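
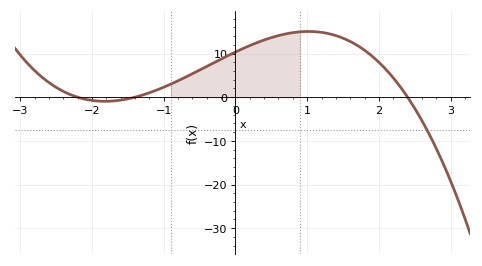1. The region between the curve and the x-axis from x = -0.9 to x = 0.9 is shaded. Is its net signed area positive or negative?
positive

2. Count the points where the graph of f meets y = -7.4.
1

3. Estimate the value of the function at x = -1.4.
0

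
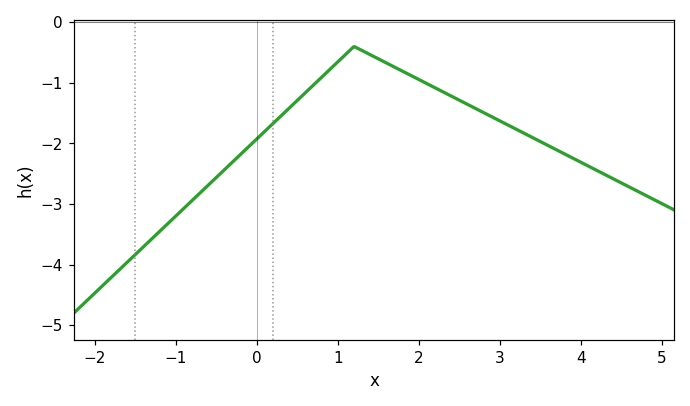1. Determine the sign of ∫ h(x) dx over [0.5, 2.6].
negative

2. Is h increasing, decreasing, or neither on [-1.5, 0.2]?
increasing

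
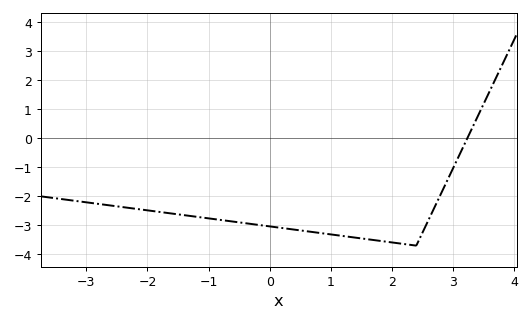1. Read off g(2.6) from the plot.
-2.81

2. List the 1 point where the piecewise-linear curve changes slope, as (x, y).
(2.4, -3.7)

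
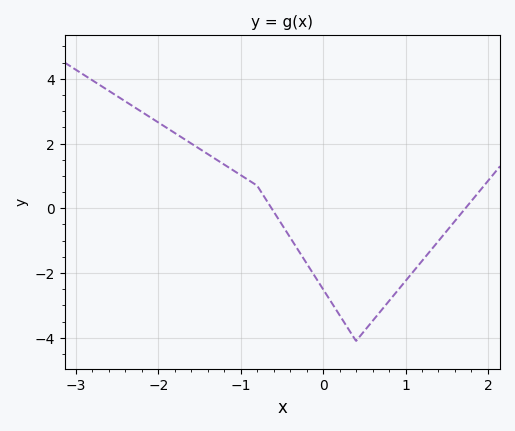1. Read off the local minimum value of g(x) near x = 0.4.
-4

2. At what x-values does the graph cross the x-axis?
-0.6, 1.7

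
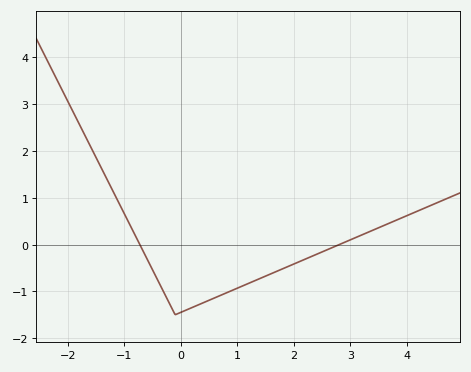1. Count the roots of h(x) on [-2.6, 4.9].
2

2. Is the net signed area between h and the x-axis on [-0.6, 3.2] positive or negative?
negative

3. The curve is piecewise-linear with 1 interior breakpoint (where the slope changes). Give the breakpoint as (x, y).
(-0.1, -1.5)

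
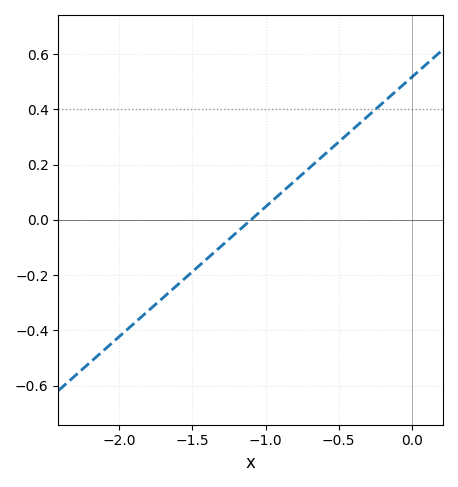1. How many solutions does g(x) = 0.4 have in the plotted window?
1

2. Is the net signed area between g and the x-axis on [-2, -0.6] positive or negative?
negative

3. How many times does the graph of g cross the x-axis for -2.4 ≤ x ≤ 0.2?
1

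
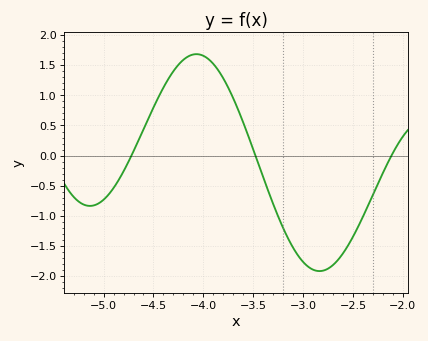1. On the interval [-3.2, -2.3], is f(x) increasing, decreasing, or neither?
neither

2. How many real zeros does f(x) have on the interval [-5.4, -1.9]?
3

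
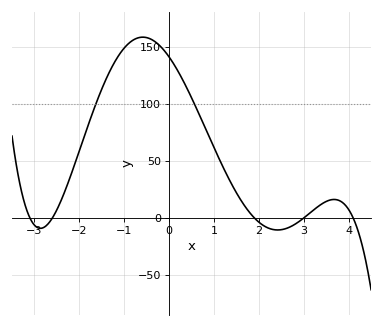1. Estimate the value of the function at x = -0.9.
153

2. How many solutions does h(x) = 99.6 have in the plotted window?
2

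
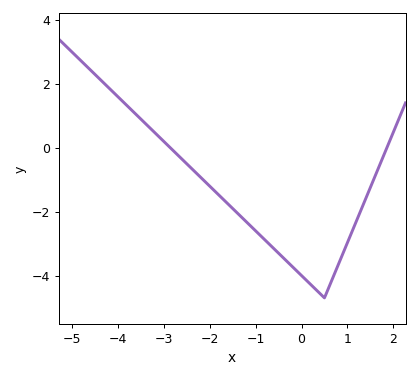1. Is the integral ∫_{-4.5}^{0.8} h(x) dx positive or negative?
negative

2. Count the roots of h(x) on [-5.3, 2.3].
2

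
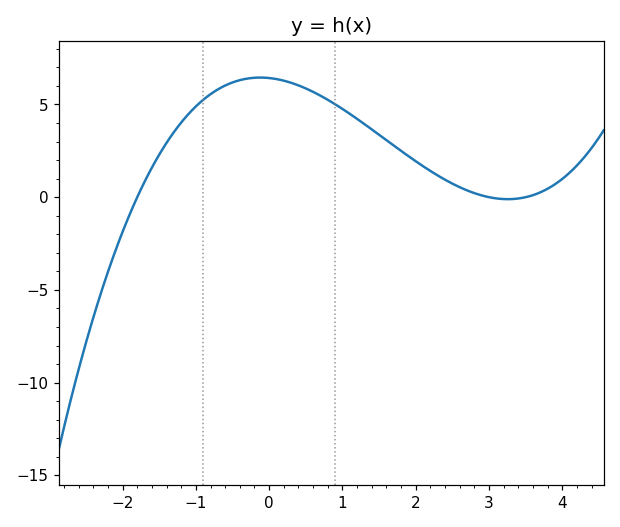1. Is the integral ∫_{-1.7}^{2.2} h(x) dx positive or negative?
positive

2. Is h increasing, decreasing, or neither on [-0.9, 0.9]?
neither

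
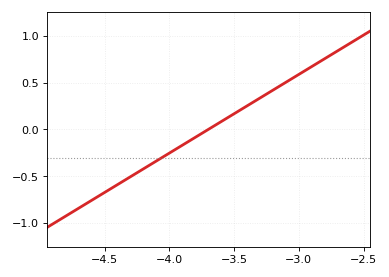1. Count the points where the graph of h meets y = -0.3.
1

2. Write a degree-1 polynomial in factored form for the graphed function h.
y = 0.84(x + 3.7)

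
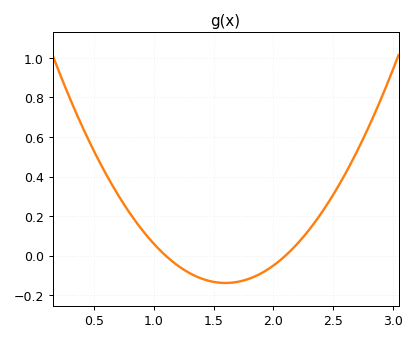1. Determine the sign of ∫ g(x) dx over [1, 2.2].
negative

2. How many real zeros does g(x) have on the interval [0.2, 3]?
2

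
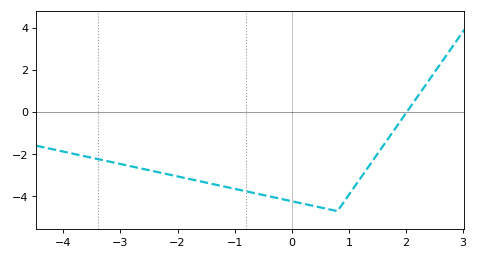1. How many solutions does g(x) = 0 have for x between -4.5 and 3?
1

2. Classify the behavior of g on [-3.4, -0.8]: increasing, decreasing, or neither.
decreasing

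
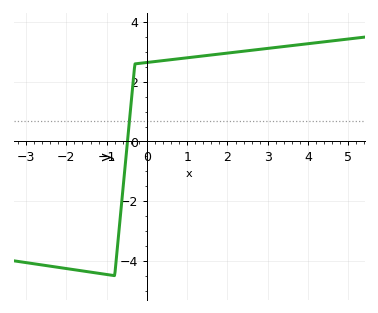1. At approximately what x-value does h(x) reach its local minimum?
-0.8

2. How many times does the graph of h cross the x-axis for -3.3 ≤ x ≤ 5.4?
1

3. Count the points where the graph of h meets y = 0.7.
1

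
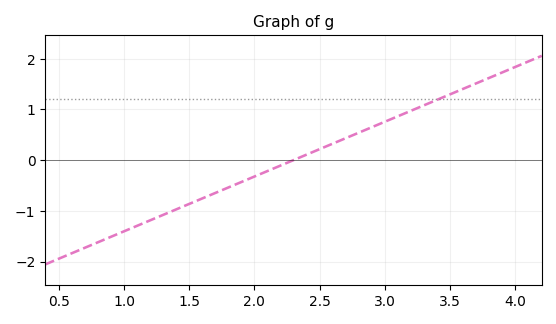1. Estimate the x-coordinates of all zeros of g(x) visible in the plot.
2.3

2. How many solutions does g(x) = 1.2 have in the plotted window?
1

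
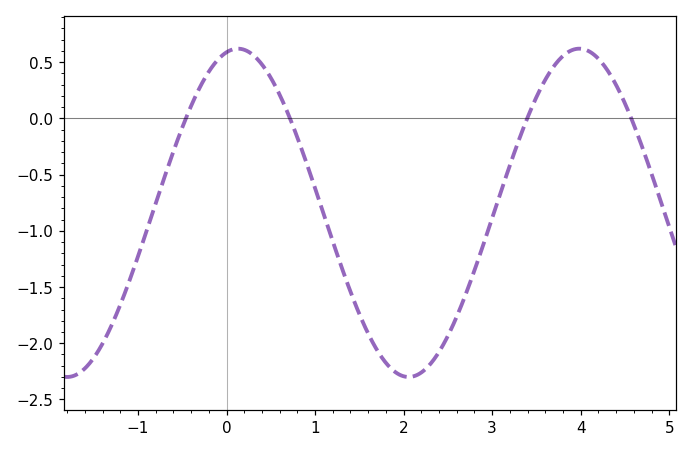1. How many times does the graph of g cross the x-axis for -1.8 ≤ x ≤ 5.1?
4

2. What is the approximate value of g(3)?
-0.9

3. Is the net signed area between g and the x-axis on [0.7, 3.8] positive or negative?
negative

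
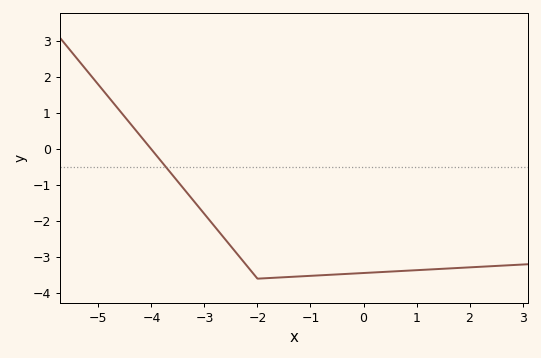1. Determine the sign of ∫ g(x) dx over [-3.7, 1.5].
negative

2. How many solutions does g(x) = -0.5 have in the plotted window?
1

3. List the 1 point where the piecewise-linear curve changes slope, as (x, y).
(-2, -3.6)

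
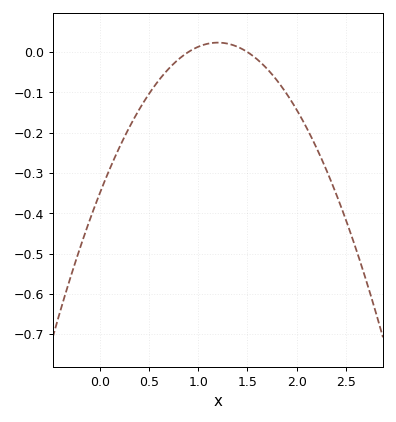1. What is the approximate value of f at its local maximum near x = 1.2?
0.02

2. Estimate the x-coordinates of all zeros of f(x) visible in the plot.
0.9, 1.5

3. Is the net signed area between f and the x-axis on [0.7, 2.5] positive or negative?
negative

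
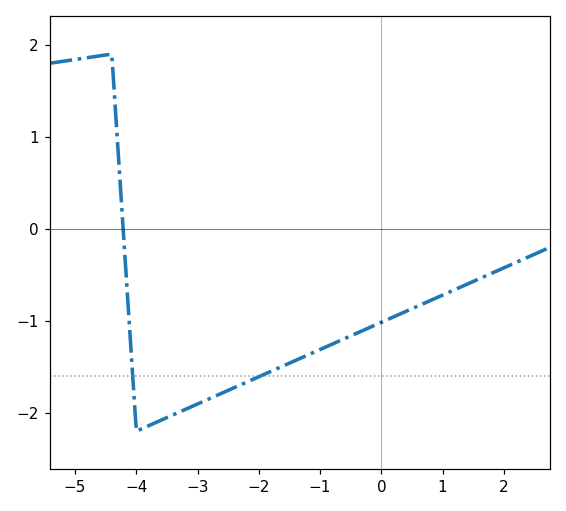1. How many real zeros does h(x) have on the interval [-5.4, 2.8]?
1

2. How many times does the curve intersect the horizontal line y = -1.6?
2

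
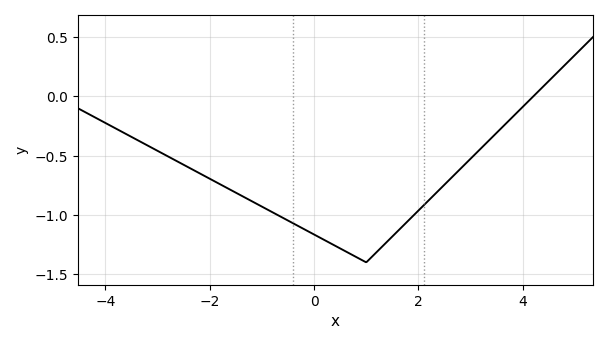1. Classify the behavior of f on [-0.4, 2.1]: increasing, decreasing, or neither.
neither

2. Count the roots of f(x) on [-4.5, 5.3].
1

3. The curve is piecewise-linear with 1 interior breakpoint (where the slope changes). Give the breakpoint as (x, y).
(1, -1.4)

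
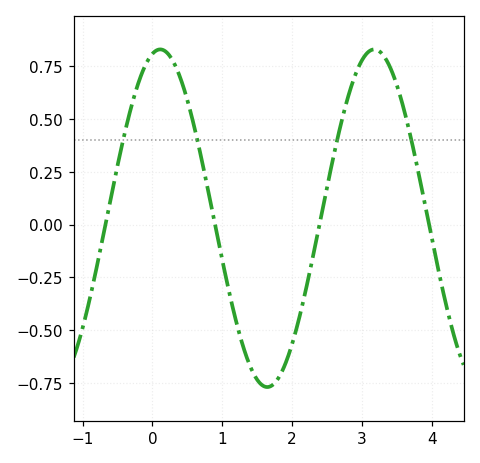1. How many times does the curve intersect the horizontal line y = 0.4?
4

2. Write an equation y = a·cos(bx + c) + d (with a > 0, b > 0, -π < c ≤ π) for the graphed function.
y = 0.8cos(2x - 0.23) + 0.03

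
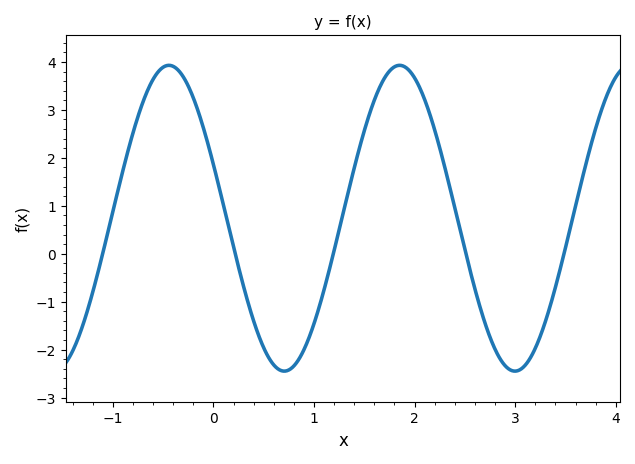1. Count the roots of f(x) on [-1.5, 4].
5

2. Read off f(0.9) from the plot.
-2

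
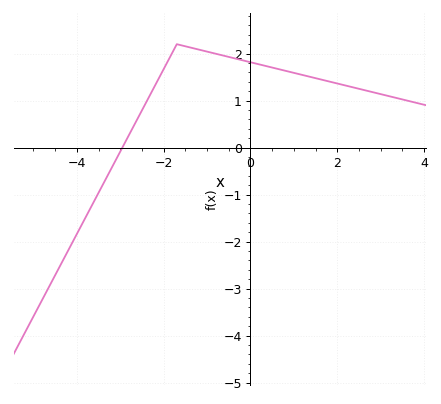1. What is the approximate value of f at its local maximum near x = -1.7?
2.2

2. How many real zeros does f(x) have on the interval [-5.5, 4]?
1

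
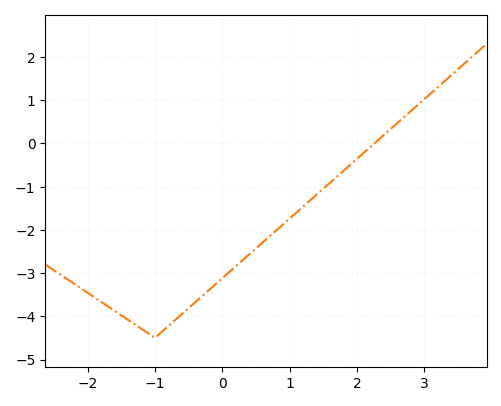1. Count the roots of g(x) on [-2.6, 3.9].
1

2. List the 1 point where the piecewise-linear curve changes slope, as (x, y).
(-1, -4.5)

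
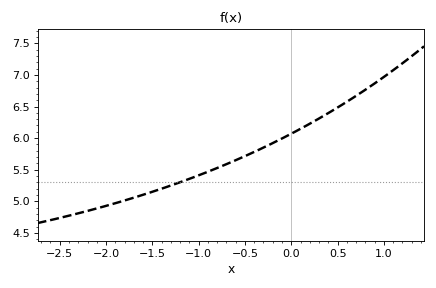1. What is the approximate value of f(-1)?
5.41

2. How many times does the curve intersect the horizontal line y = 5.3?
1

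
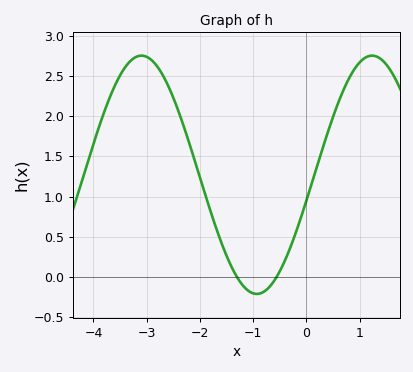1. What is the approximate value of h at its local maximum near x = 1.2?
2.75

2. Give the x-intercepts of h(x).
-1.3, -0.6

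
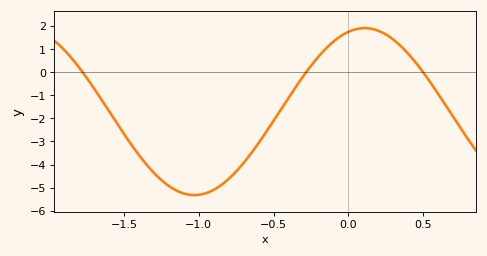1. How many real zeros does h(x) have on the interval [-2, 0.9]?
3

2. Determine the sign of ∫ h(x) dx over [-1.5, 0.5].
negative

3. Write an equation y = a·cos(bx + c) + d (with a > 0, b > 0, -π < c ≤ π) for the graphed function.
y = 3.61cos(2.76x - 0.3) - 1.71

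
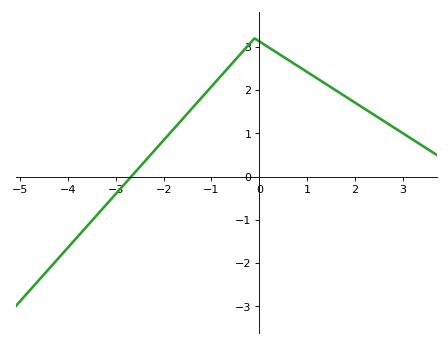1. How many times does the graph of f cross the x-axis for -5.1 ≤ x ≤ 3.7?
1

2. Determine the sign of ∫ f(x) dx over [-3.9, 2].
positive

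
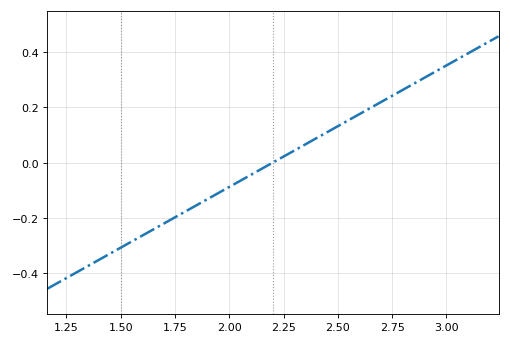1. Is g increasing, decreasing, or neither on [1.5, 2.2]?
increasing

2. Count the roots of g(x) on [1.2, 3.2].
1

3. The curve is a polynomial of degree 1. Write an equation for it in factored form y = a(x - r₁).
y = 0.44(x - 2.2)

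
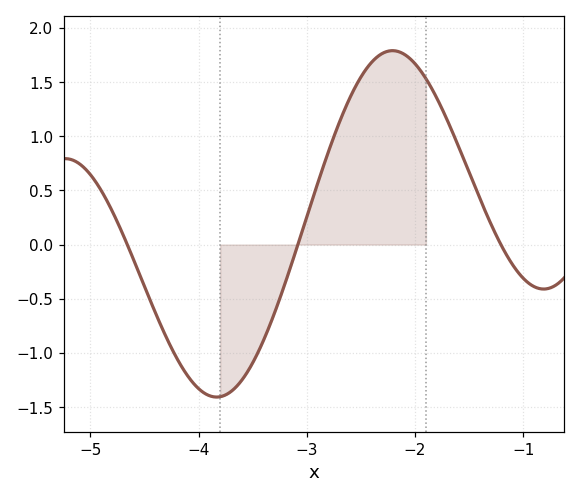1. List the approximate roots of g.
-4.66, -3.08, -1.21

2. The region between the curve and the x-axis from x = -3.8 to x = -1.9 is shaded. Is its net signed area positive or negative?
positive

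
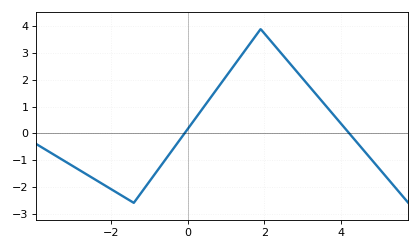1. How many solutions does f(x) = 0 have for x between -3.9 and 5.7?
2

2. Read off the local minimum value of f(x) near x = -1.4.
-2.6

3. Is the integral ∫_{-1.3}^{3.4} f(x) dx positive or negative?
positive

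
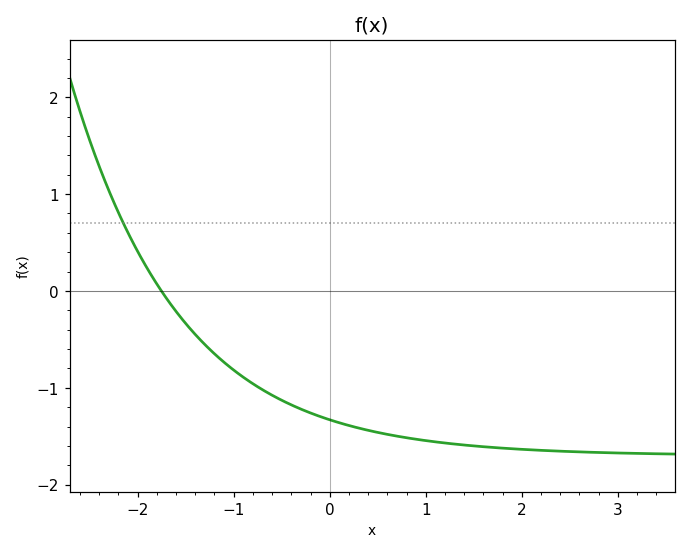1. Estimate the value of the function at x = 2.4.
-1.7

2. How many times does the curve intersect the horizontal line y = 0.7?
1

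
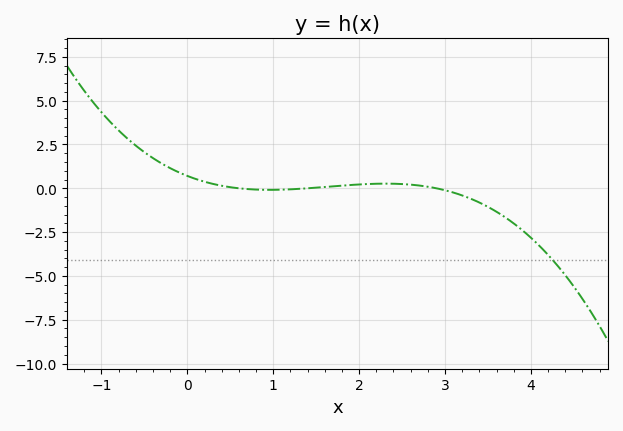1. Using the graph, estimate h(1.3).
0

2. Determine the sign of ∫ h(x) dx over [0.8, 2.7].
positive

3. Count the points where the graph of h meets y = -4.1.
1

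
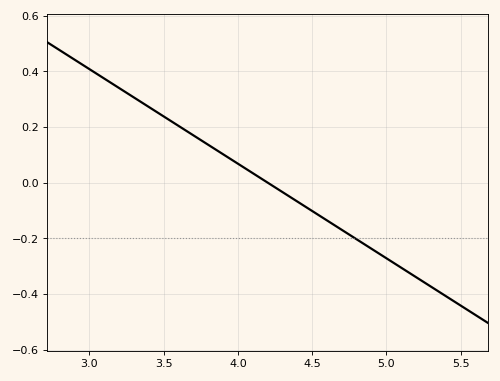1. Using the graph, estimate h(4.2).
0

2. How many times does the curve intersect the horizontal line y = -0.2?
1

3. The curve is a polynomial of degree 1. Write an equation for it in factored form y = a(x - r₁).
y = -0.34(x - 4.2)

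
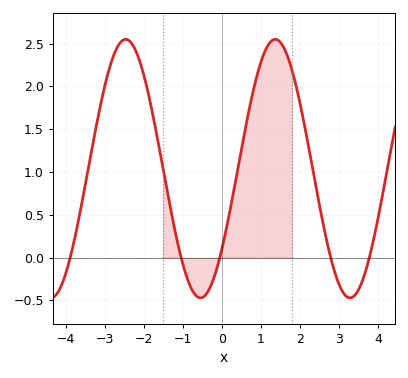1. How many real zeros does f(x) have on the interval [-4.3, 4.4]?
5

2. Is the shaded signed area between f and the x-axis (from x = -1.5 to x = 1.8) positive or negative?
positive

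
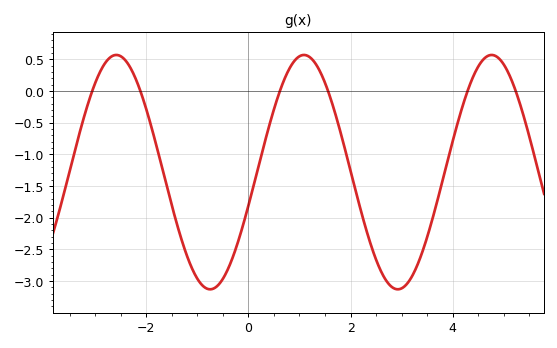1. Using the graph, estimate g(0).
-1.81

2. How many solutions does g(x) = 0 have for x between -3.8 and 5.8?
6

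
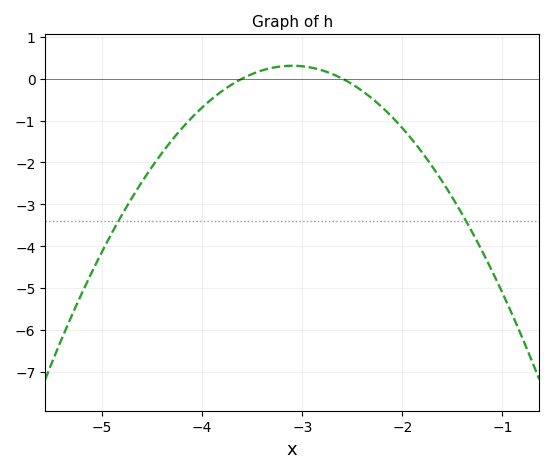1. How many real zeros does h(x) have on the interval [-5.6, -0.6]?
2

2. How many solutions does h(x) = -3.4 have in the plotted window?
2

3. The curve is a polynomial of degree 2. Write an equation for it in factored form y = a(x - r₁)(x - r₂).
y = -1.23(x + 3.6)(x + 2.6)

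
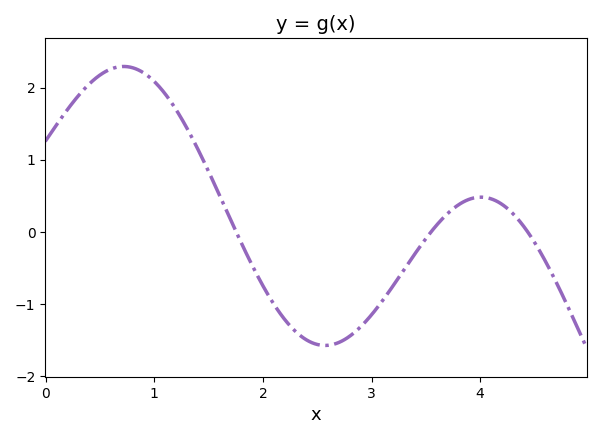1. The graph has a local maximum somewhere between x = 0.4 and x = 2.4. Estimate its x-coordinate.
0.718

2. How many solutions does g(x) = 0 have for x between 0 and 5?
3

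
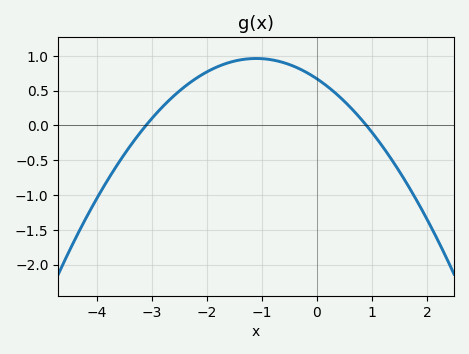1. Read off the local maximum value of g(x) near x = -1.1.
0.95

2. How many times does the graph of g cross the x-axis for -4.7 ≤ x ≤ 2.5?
2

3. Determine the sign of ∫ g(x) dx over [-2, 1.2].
positive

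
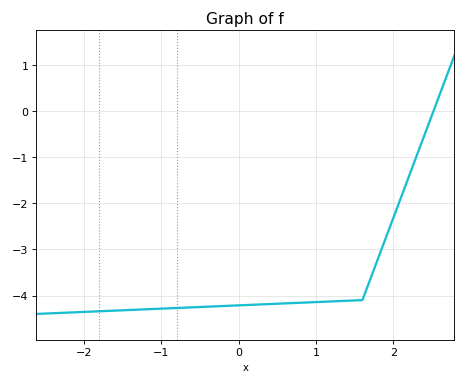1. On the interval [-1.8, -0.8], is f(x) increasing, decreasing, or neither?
increasing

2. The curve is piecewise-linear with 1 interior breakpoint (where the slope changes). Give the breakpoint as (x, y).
(1.6, -4.1)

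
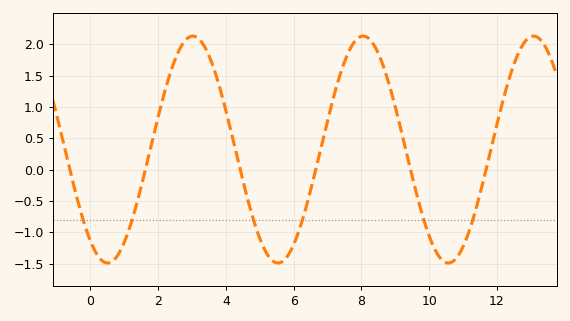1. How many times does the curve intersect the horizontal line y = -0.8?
6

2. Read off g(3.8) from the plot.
1.35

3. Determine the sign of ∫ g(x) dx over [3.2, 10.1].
positive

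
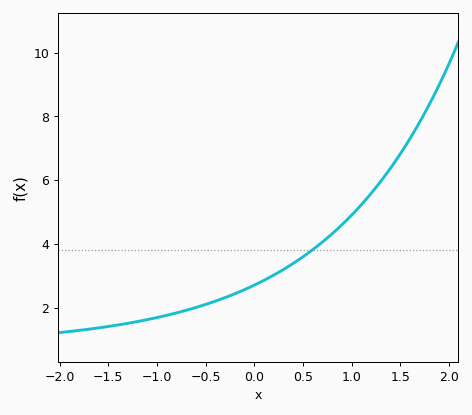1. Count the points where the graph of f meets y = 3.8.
1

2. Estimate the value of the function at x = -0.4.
2.2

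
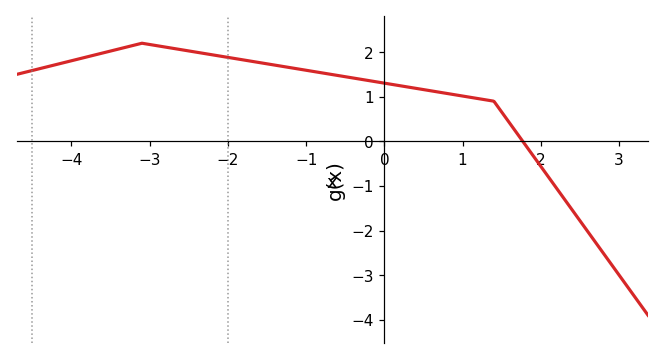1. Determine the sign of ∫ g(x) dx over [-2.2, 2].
positive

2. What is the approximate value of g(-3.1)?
2.2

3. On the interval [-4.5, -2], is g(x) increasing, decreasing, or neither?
neither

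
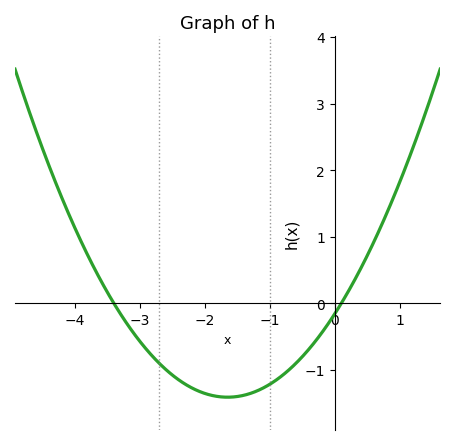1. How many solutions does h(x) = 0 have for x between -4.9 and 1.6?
2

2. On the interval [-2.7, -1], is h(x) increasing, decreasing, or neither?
neither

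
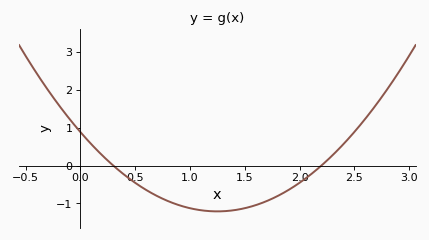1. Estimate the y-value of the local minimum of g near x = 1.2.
-1.2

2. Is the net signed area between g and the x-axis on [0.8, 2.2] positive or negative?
negative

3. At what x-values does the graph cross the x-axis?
0.3, 2.2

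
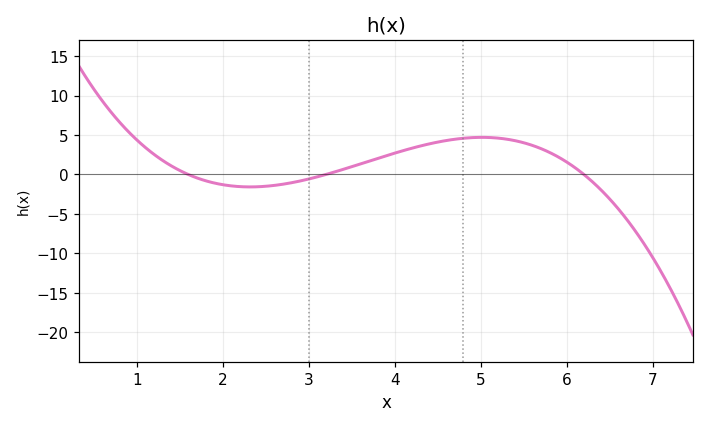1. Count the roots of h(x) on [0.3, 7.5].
3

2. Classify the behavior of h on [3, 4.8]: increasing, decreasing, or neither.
increasing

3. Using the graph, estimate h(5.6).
3.69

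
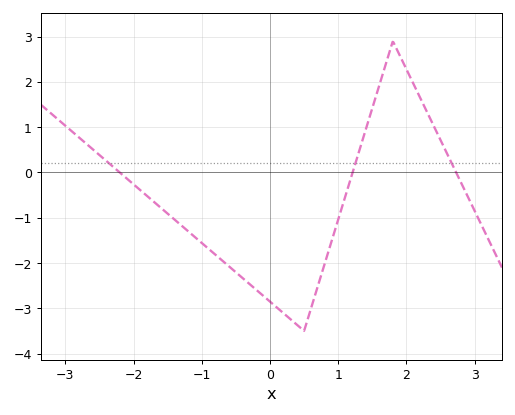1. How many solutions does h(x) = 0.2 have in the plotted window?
3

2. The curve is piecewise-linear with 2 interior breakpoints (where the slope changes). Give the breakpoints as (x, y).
(0.5, -3.5); (1.8, 2.9)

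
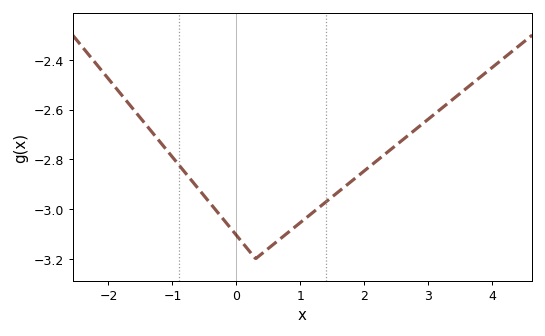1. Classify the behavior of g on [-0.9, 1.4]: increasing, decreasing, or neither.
neither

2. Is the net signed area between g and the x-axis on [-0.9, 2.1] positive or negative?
negative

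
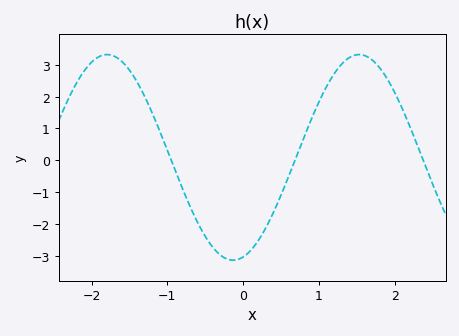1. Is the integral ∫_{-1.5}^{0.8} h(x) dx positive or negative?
negative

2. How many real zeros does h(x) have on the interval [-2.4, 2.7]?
3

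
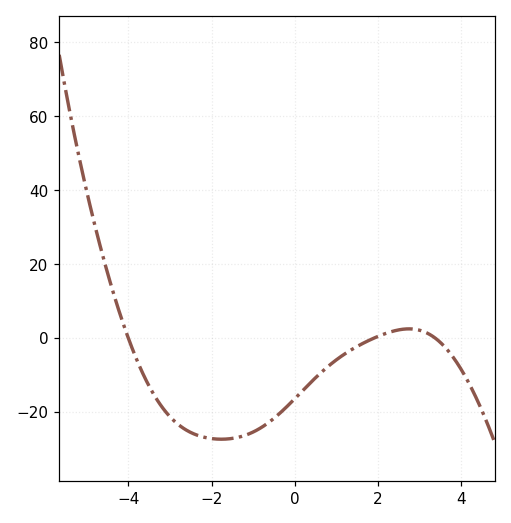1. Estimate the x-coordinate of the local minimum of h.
-1.77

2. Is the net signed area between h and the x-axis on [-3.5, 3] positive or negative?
negative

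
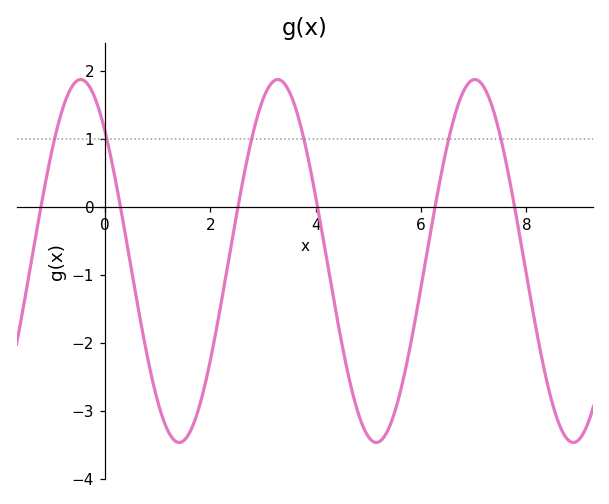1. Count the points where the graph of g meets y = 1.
6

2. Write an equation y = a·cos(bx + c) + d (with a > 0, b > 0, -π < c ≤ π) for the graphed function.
y = 2.67cos(1.68x + 0.772) - 0.8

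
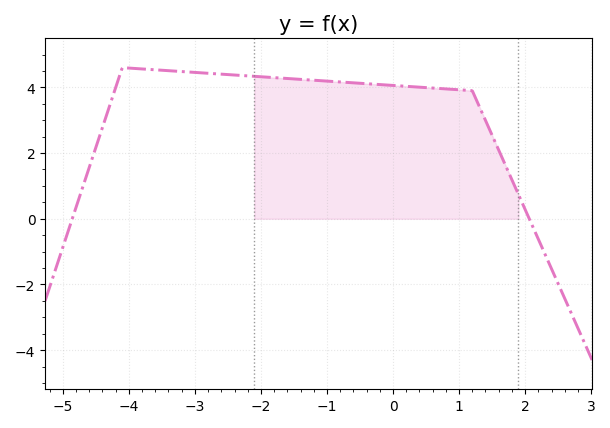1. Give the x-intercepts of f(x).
-4.8, 2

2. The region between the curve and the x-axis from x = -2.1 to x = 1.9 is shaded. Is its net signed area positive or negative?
positive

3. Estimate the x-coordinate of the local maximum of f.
-4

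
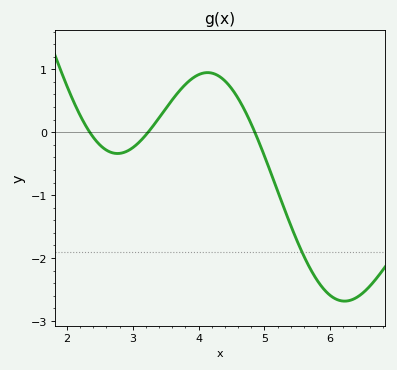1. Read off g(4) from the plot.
0.915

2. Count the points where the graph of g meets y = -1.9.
1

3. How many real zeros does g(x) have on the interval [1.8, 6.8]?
3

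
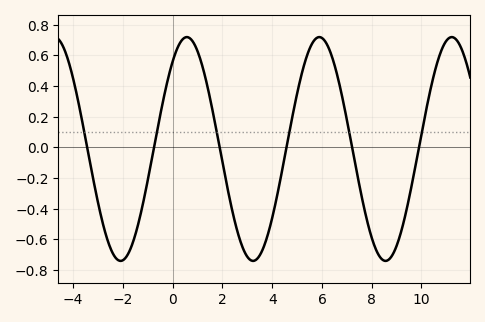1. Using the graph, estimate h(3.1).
-0.74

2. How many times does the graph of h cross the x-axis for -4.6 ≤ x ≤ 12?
6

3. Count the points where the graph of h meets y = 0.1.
6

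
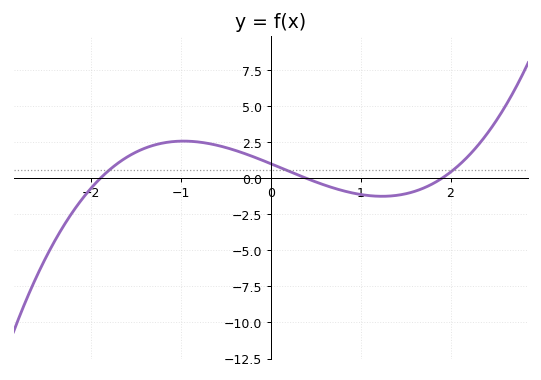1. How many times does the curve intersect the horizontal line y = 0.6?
3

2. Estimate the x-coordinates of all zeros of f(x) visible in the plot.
-1.9, 0.4, 1.9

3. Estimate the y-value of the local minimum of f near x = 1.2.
-1.24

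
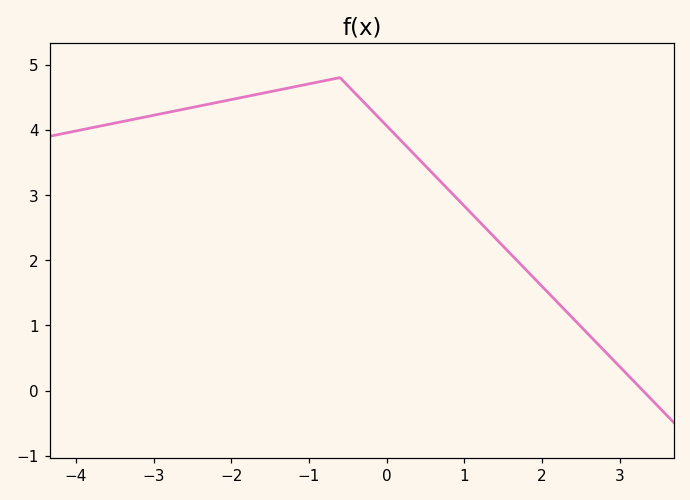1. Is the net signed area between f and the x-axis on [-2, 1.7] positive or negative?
positive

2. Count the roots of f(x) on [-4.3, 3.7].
1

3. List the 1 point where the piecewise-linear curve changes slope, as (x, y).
(-0.6, 4.8)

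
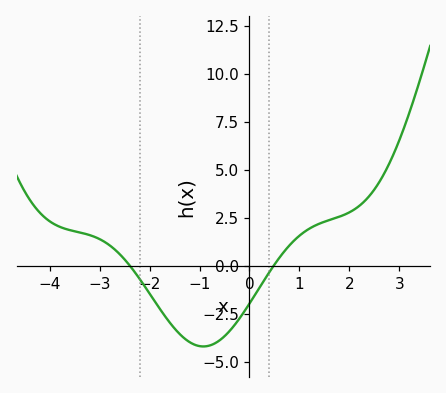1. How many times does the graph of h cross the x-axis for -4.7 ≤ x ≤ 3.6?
2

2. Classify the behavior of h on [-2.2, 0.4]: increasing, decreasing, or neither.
neither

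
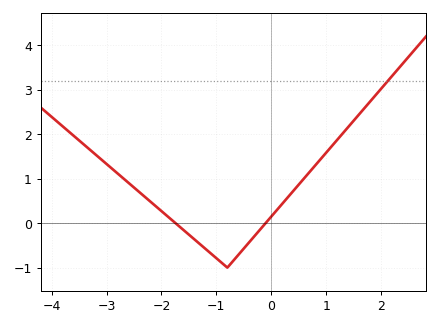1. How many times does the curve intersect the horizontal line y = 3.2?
1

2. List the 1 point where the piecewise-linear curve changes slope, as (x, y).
(-0.8, -1)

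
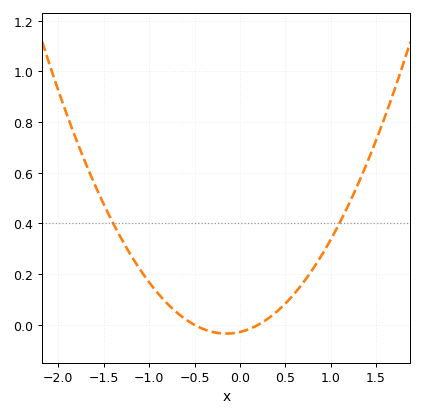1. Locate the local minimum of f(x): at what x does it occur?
-0.15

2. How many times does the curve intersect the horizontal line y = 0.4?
2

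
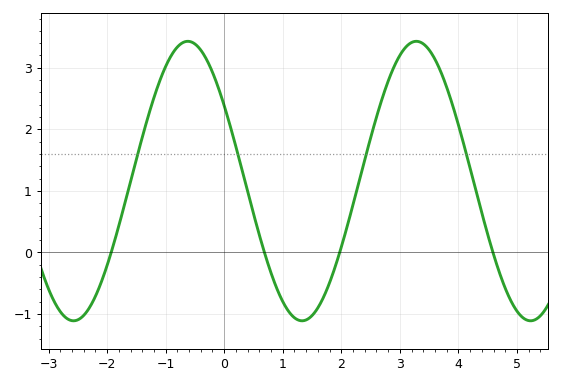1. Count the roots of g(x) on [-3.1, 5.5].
4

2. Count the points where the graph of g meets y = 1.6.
4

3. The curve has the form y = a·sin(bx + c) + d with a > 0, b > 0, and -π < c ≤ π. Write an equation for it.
y = 2.27sin(1.6x + 2.6) + 1.16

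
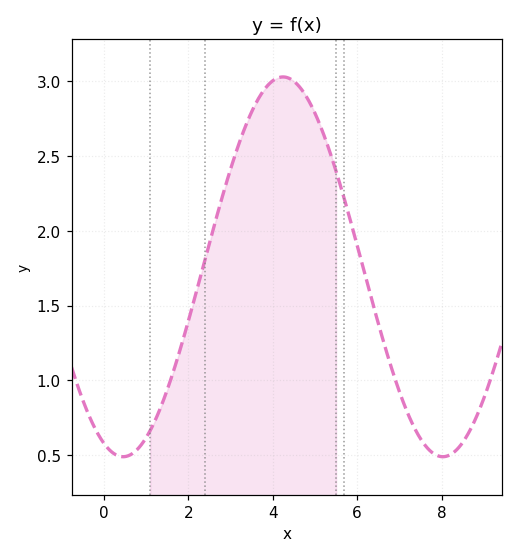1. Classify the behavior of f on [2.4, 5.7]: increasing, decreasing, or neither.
neither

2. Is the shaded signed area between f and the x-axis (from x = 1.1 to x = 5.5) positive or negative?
positive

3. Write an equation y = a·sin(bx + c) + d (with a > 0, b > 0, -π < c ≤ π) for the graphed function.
y = 1.27sin(0.83x - 2) + 1.76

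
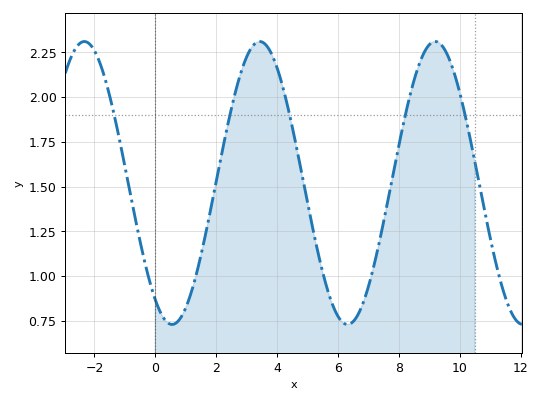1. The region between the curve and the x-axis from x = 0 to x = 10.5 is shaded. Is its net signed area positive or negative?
positive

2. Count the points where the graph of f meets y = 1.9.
5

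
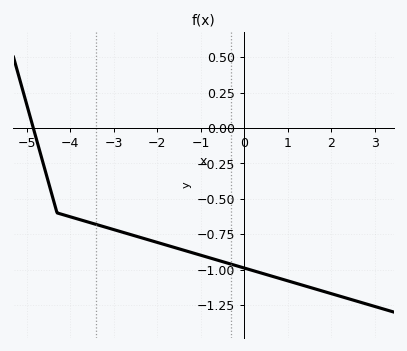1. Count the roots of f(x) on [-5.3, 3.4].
1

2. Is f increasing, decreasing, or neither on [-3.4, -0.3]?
decreasing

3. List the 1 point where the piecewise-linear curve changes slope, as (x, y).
(-4.3, -0.6)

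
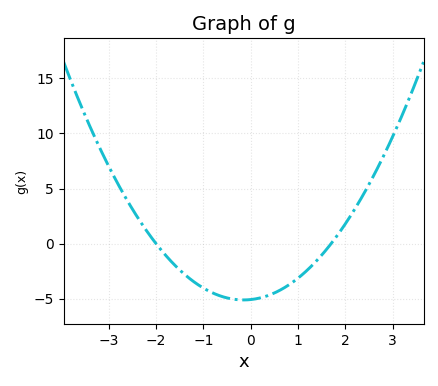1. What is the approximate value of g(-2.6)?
4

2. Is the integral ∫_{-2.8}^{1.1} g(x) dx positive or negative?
negative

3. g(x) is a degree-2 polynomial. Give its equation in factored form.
y = 1.49(x + 2)(x - 1.7)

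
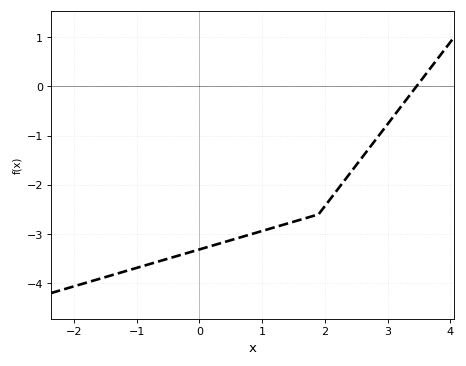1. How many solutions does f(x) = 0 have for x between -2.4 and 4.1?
1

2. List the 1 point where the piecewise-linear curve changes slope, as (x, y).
(1.9, -2.6)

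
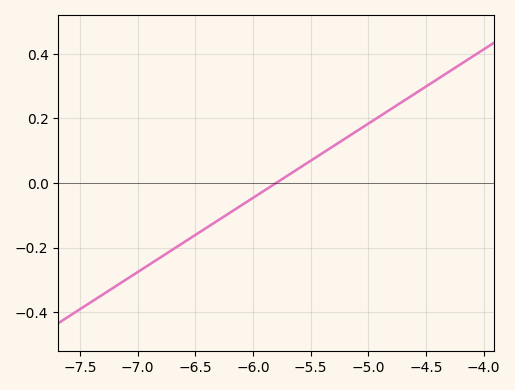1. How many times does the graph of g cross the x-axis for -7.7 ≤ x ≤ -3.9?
1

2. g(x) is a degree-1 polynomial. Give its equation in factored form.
y = 0.23(x + 5.8)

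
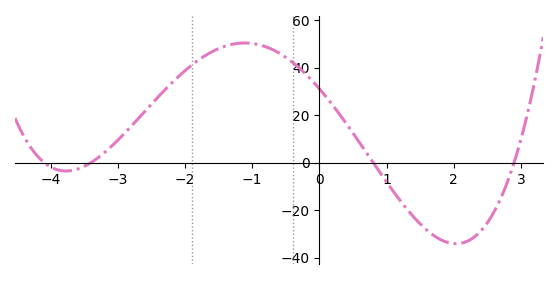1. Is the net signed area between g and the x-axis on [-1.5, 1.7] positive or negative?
positive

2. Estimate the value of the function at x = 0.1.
27.7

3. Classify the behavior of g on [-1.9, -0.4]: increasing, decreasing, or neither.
neither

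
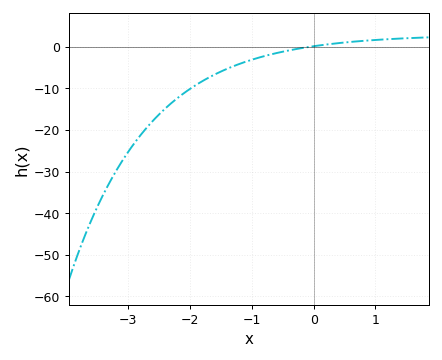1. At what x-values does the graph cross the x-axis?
-0.1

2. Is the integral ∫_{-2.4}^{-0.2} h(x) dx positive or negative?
negative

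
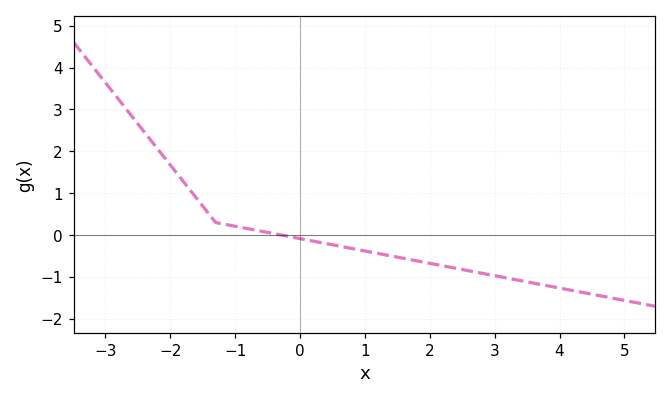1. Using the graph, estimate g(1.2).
-0.438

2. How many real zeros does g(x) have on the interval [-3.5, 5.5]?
1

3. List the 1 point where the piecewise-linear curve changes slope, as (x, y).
(-1.3, 0.3)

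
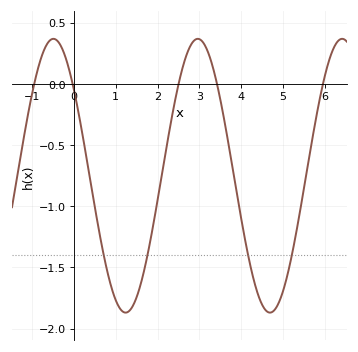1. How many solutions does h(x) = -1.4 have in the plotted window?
4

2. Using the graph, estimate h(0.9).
-1.65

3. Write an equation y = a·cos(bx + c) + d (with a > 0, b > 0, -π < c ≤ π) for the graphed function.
y = 1.12cos(1.8x + 0.89) - 0.75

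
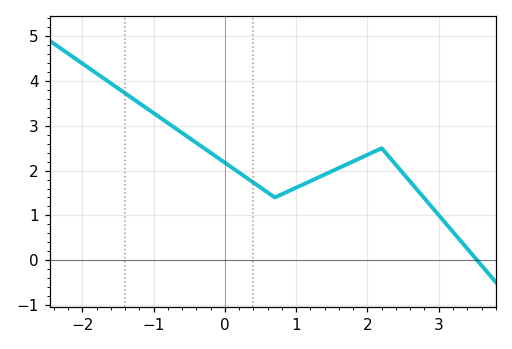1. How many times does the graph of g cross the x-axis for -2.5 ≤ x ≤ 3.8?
1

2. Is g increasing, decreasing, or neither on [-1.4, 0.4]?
decreasing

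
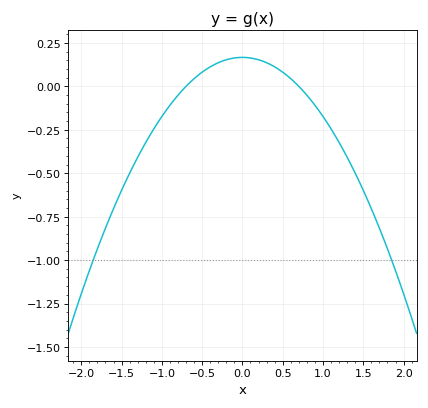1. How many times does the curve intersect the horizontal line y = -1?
2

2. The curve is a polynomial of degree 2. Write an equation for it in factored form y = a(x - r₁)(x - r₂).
y = -0.34(x + 0.7)(x - 0.7)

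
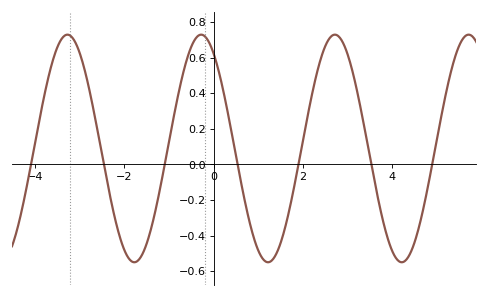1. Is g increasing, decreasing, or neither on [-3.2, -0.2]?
neither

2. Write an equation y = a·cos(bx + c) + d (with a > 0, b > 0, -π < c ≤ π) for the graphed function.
y = 0.64cos(2.1x + 0.58) + 0.09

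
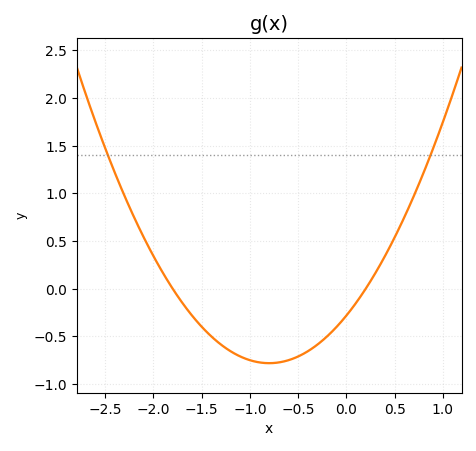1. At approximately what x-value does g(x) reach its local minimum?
-0.8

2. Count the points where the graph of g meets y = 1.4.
2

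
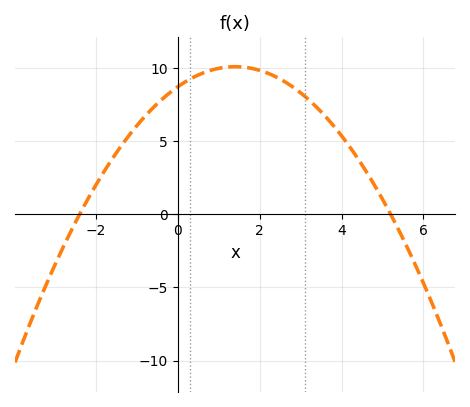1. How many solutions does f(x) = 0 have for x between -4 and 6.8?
2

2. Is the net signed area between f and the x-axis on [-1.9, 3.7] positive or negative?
positive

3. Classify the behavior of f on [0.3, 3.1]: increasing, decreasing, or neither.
neither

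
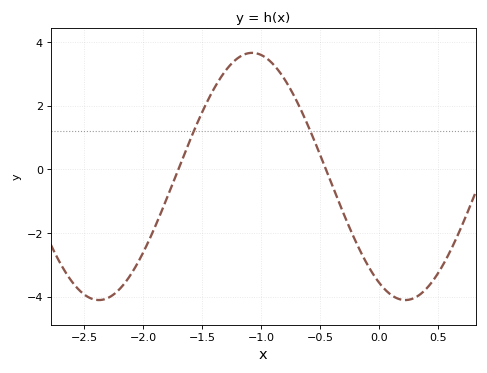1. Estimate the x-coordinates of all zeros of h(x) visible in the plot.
-1.7, -0.45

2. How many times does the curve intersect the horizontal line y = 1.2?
2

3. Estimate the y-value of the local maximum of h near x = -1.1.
3.6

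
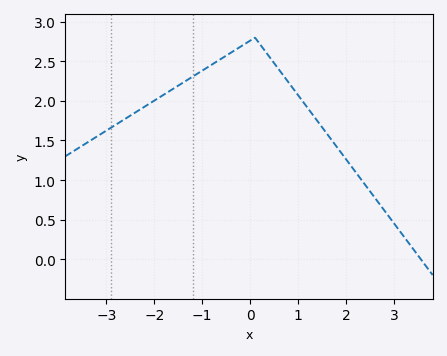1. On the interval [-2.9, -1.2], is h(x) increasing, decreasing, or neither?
increasing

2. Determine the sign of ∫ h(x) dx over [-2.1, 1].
positive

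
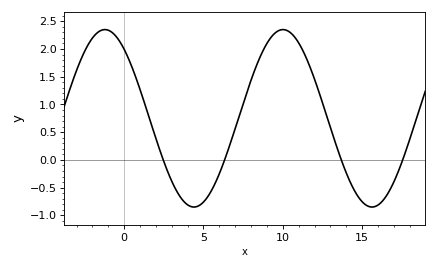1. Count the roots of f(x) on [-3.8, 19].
4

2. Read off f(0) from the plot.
2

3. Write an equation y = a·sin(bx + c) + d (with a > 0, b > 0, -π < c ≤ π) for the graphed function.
y = 1.6sin(0.56x + 2.2) + 0.75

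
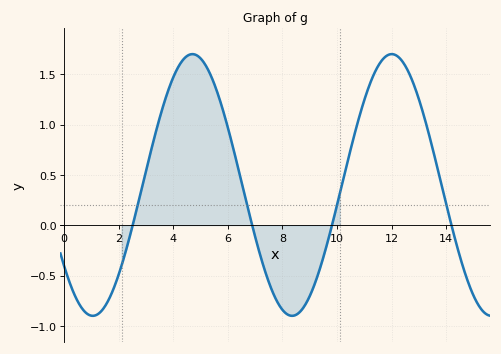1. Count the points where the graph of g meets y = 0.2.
4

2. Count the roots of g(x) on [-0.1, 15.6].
4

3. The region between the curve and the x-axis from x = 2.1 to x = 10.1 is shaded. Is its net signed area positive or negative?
positive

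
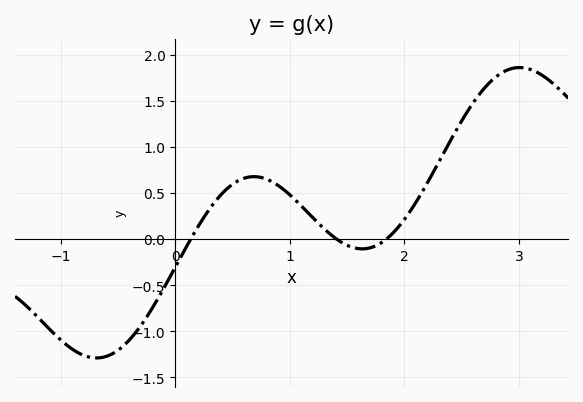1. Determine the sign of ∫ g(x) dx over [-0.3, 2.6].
positive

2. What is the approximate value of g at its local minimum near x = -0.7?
-1.29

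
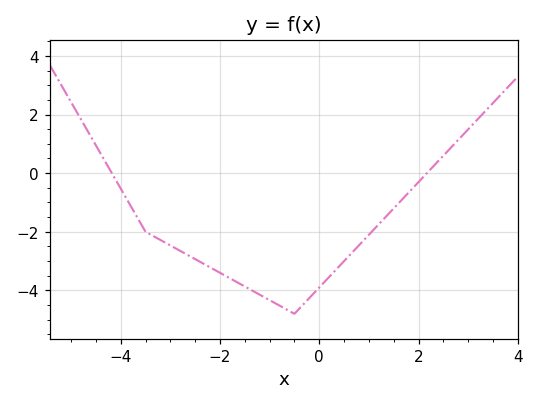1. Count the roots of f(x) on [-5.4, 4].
2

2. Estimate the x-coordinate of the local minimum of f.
-0.6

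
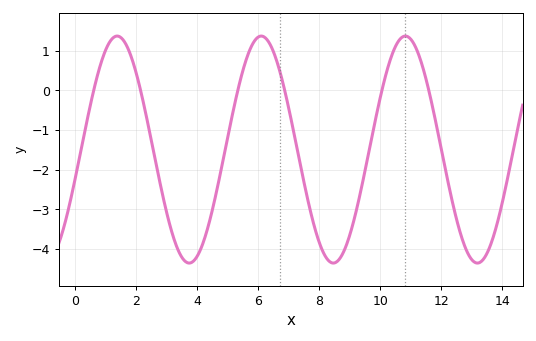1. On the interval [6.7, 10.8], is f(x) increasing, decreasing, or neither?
neither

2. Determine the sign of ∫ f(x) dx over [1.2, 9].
negative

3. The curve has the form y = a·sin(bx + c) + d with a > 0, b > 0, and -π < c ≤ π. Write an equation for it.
y = 2.86sin(1.33x - 0.25) - 1.49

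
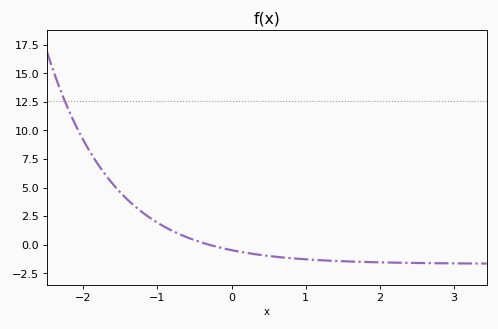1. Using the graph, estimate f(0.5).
-1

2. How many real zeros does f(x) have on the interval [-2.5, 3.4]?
1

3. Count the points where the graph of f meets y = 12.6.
1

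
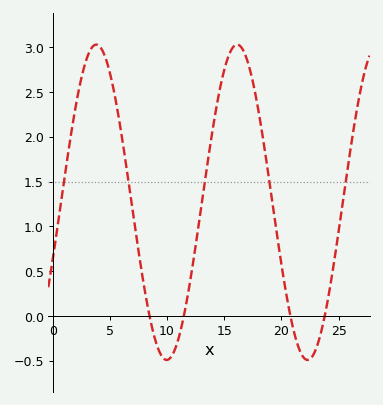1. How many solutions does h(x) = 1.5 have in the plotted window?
5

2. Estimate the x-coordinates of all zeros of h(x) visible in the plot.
8.5, 11.5, 21, 24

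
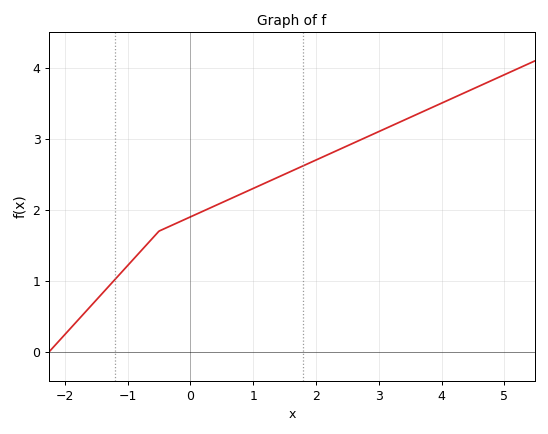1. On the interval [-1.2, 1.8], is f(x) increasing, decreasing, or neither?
increasing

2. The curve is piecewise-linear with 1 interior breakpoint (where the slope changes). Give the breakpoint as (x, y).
(-0.5, 1.7)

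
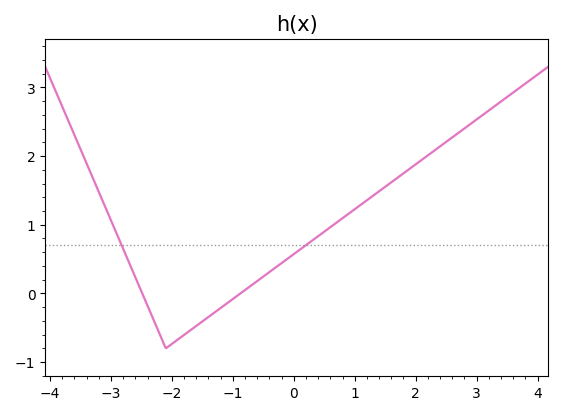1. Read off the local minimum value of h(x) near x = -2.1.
-0.8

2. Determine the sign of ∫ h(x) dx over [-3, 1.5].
positive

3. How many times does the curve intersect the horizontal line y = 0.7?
2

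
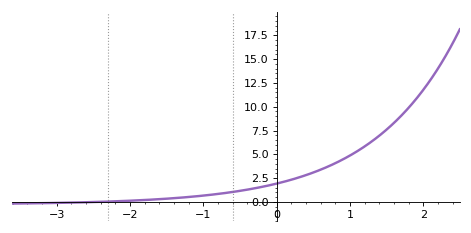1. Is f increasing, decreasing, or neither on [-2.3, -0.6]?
increasing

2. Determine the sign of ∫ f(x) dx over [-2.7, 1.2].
positive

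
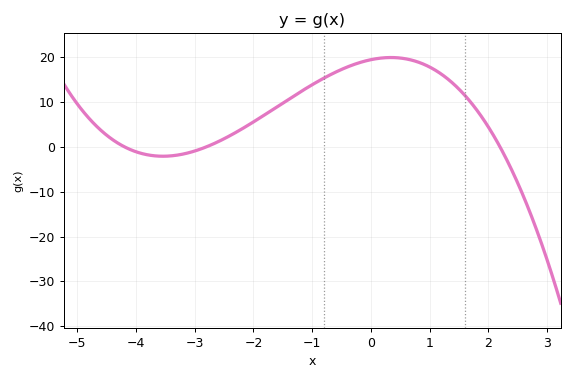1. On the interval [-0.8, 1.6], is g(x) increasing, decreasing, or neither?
neither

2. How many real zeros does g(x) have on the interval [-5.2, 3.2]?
3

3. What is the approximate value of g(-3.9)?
-2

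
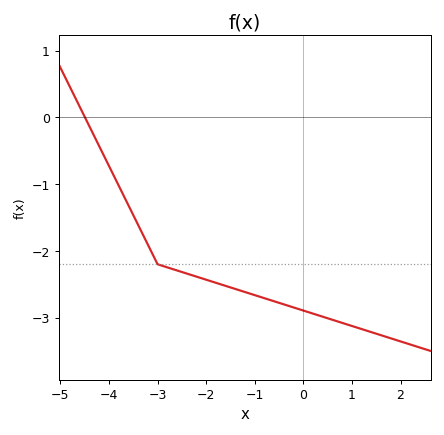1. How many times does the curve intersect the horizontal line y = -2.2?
1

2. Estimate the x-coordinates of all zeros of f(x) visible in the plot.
-4.49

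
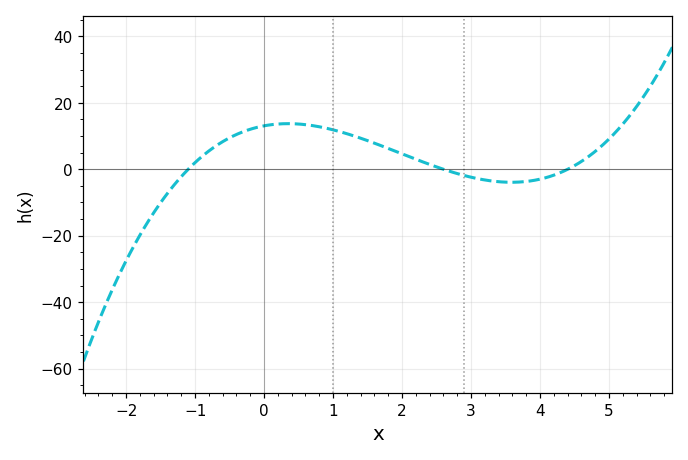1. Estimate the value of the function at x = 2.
4.64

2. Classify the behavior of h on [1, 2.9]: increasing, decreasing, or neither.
decreasing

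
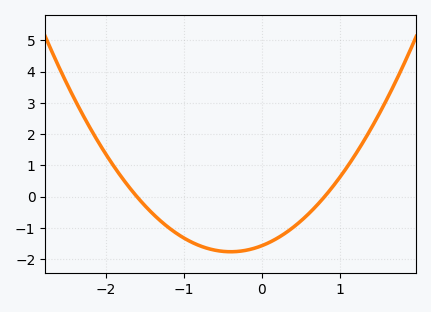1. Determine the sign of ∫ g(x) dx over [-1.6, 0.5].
negative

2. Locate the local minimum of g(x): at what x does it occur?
-0.4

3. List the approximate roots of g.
-1.6, 0.8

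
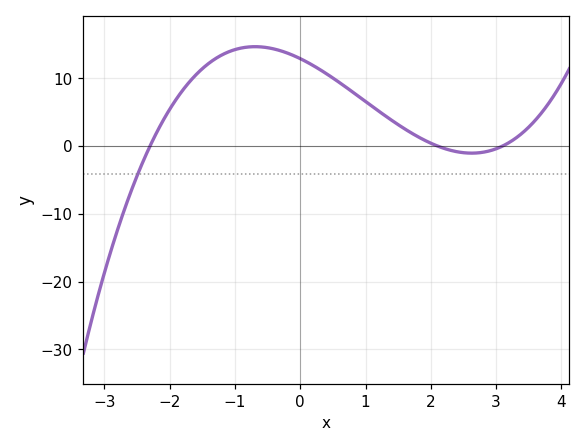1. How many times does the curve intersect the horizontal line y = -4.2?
1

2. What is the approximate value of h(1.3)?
4.46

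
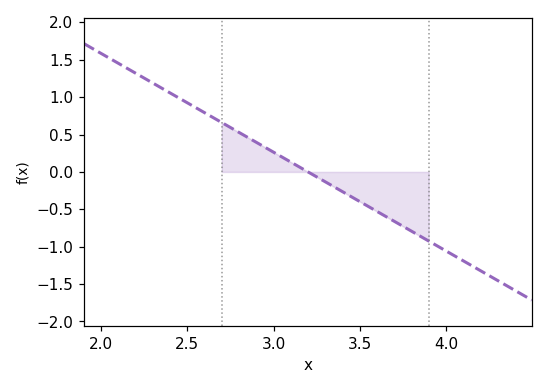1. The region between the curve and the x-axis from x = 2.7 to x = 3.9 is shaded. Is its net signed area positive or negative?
negative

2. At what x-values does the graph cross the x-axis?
3.2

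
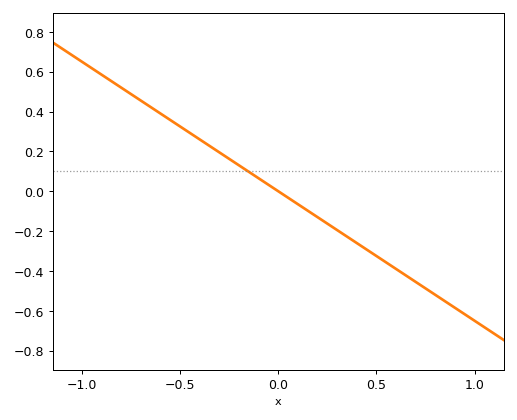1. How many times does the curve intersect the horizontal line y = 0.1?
1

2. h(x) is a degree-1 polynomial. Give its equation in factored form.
y = -0.65(x - 0)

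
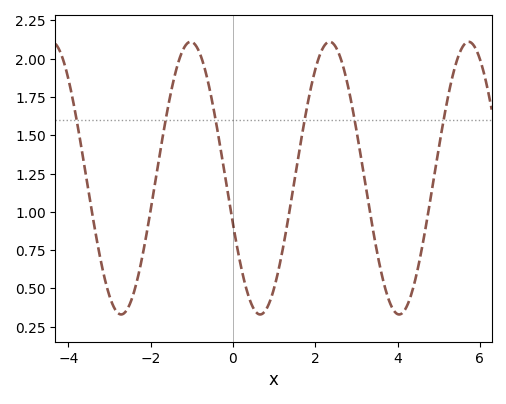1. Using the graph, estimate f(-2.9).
0.4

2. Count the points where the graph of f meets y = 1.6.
6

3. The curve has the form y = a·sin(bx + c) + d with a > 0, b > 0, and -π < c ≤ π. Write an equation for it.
y = 0.89sin(1.9x - 2.8) + 1.22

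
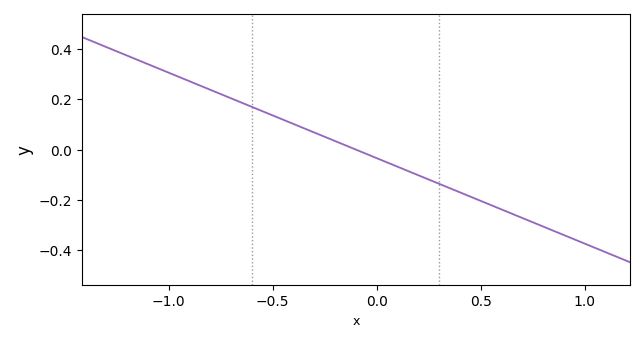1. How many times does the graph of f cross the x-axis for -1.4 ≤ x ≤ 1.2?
1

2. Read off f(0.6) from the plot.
-0.238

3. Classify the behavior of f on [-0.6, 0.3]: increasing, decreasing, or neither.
decreasing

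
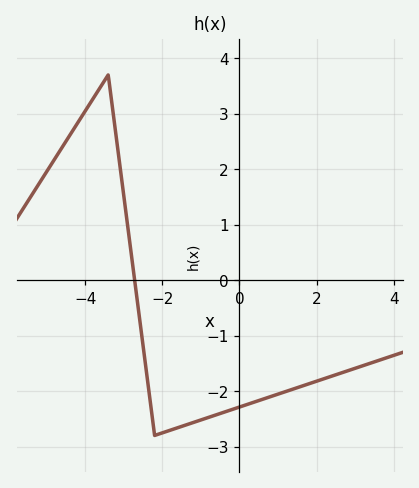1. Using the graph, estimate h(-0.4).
-2.4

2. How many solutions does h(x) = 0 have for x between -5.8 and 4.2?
1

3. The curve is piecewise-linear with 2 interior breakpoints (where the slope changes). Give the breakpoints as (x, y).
(-3.4, 3.7); (-2.2, -2.8)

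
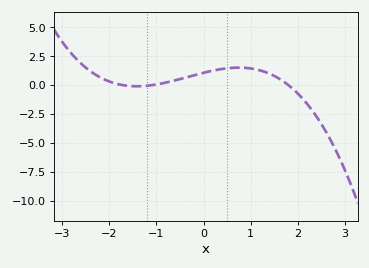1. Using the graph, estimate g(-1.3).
-0.079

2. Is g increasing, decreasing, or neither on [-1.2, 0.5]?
increasing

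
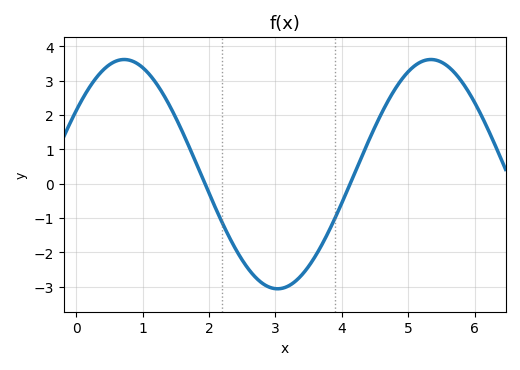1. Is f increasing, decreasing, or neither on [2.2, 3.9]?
neither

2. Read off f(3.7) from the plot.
-1.77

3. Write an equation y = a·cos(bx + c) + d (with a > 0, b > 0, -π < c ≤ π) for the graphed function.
y = 3.34cos(1.36x - 0.982) + 0.28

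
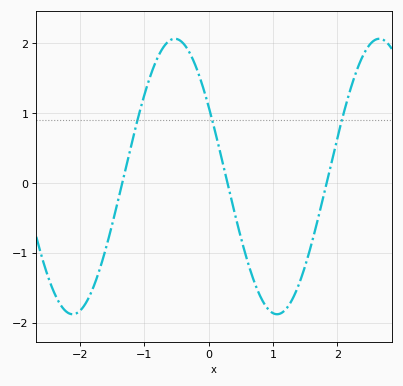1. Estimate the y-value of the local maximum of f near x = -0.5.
2.06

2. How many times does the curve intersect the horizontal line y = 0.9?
3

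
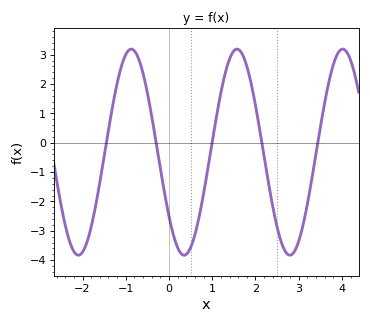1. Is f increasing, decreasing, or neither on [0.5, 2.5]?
neither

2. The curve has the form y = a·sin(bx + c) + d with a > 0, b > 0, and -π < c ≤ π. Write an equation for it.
y = 3.51sin(2.57x - 2.47) - 0.32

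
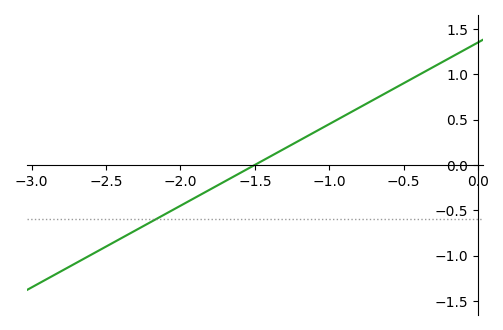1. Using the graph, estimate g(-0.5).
0.9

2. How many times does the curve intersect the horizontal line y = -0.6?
1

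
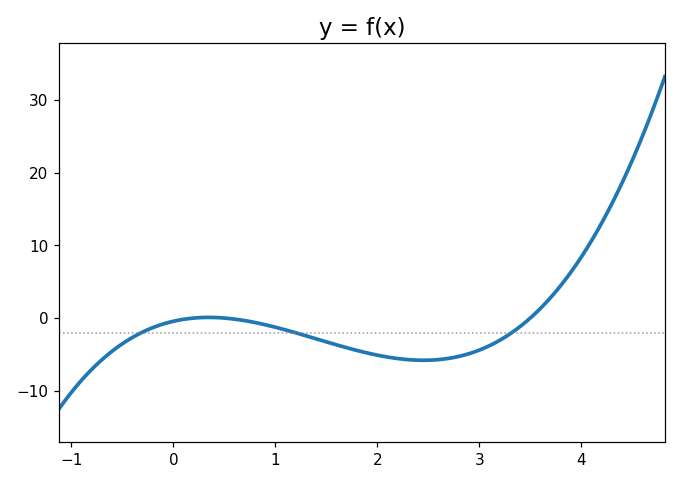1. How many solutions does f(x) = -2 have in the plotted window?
3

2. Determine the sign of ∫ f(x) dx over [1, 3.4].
negative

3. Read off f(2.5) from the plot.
-6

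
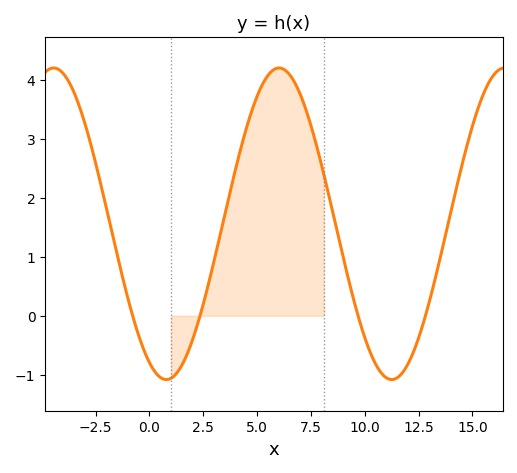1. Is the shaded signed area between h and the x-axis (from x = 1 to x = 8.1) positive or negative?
positive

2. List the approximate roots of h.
-1, 2.5, 9.5, 13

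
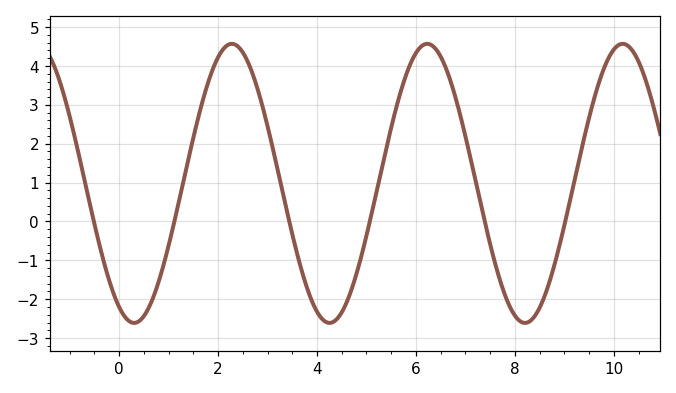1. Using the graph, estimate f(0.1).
-2.4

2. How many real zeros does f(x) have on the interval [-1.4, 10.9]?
6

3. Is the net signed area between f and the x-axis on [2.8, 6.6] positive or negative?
positive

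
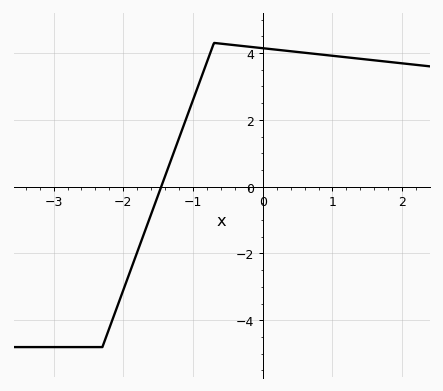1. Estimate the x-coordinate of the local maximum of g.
-0.7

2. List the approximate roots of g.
-1.5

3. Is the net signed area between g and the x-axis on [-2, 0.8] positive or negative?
positive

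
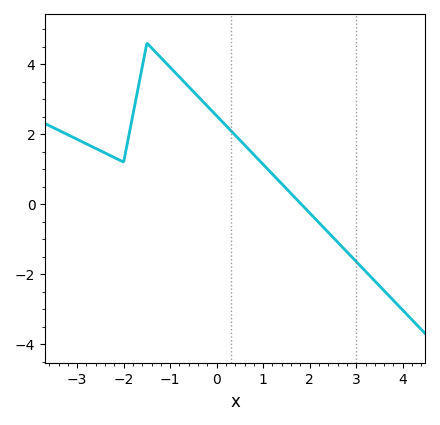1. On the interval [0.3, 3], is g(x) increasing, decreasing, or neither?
decreasing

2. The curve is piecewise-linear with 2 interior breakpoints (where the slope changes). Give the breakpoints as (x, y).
(-2, 1.2); (-1.5, 4.6)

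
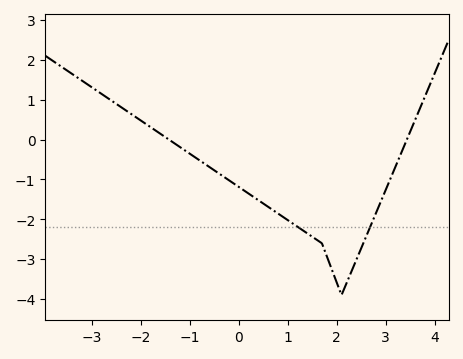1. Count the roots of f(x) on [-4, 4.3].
2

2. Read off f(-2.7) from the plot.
1.1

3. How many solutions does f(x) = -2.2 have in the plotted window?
2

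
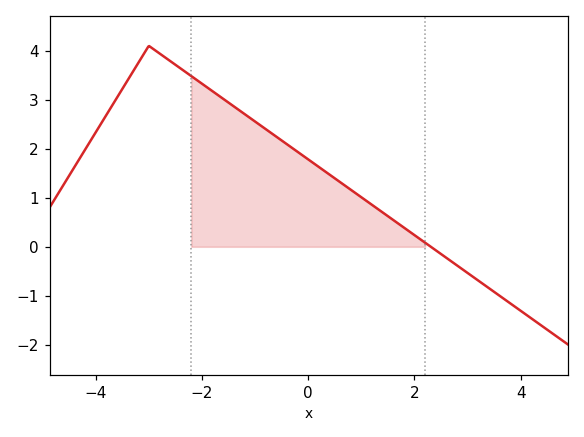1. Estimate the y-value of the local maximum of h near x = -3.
4.1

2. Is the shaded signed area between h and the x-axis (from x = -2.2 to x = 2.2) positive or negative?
positive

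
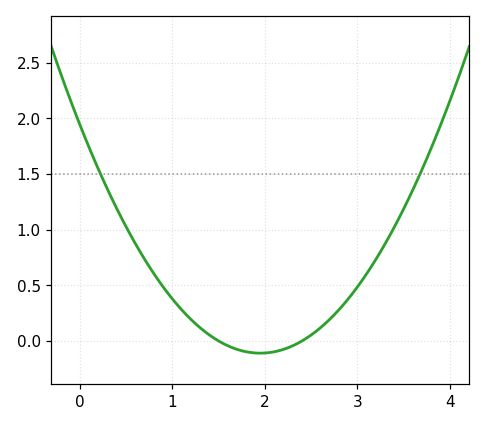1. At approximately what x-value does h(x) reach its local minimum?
2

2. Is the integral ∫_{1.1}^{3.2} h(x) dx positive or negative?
positive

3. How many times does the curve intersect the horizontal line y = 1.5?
2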